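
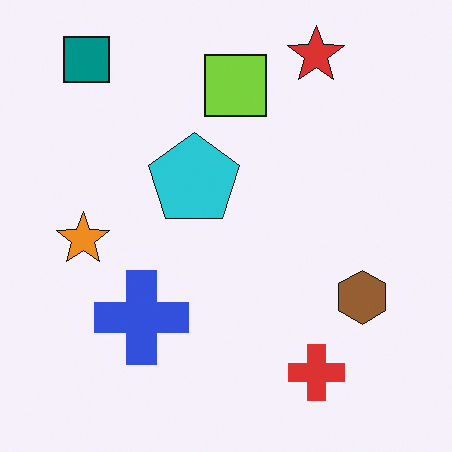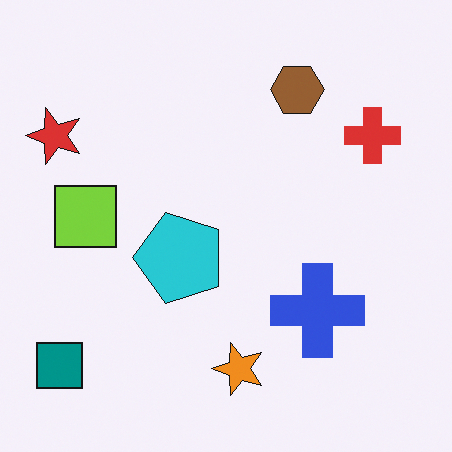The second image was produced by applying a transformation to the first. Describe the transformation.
The transformation is: rotated 90° counter-clockwise.

The teal square sits in the top-left of the first image and the bottom-left of the second — consistent with a whole-image 90° counter-clockwise rotation.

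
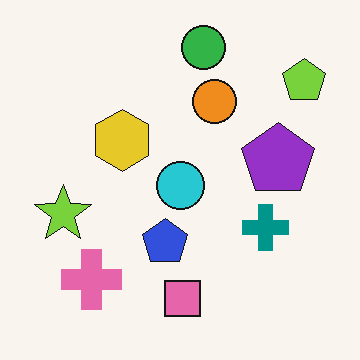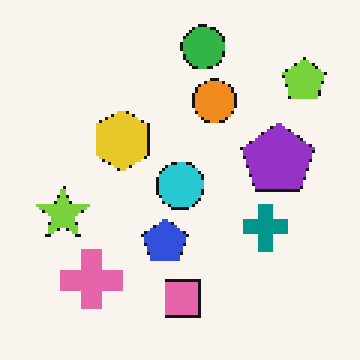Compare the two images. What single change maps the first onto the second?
This is the original image mildly pixelated.

Shapes are reduced to large square blocks; fine edges and outlines are lost — a downscale-then-upscale (mosaic) effect.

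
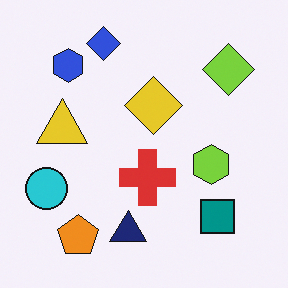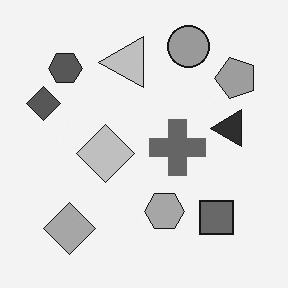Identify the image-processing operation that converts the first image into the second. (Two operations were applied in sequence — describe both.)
The second image is the first converted to grayscale, then transposed (reflected across the top-left ↔ bottom-right diagonal).

All color is removed — every shape is now a shade of grey. Shapes have swapped their row and column positions — what was in the top-right is now in the bottom-left — a diagonal reflection.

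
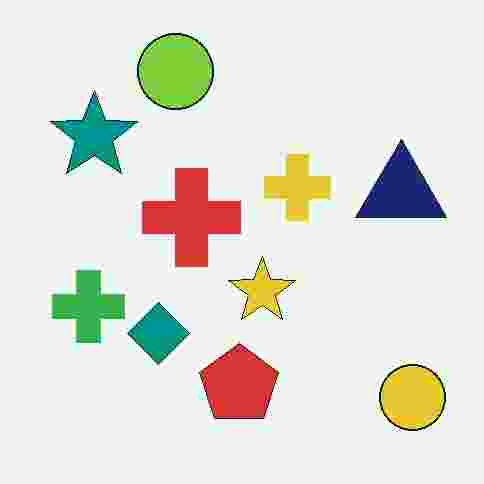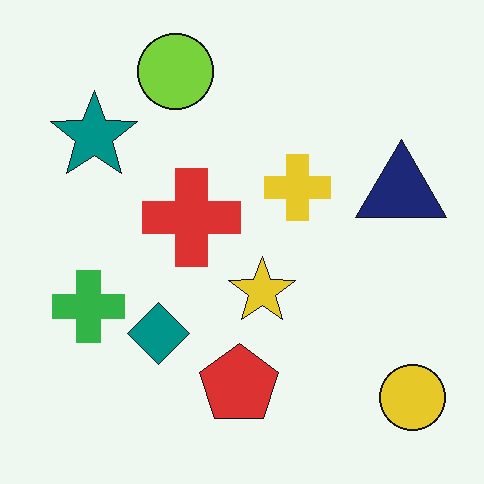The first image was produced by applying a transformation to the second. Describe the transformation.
This is the original image degraded with heavy JPEG compression.

Blocky 8×8 compression artifacts appear around shape edges and the flat background shows ringing — characteristic JPEG degradation.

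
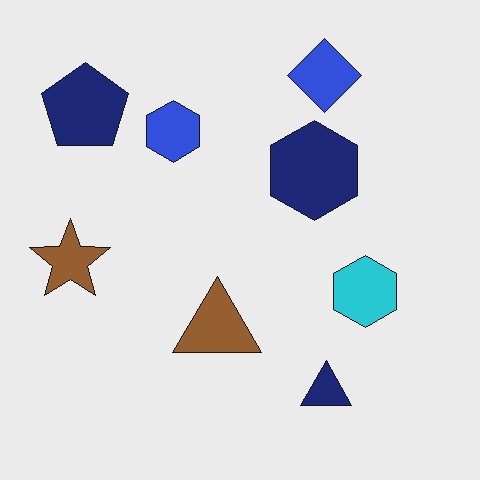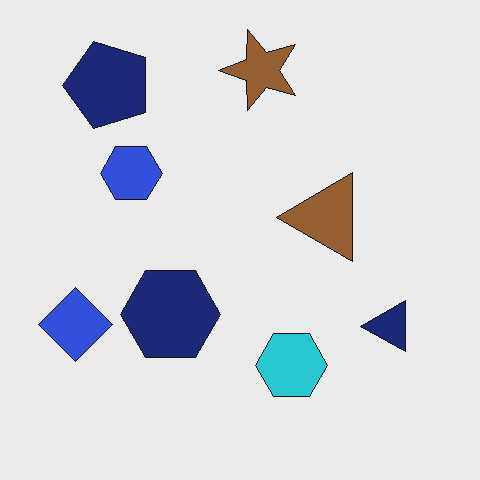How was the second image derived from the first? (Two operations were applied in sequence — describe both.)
This is the original image transposed (reflected across the top-left ↔ bottom-right diagonal), then given moderate JPEG compression.

Shapes have swapped their row and column positions — what was in the top-right is now in the bottom-left — a diagonal reflection. Blocky 8×8 compression artifacts appear around shape edges and the flat background shows ringing — characteristic JPEG degradation.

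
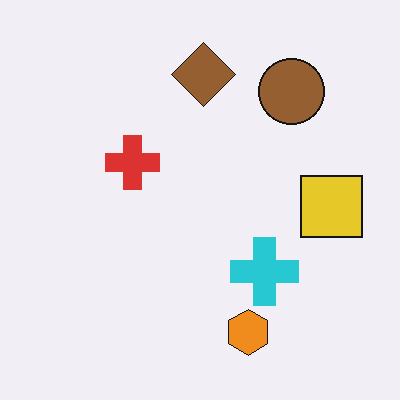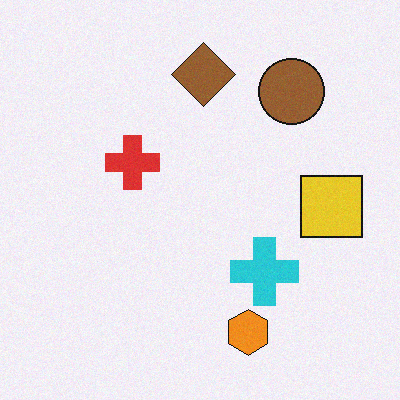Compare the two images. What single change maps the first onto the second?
The transformation is: degraded with light additive noise.

Random speckle covers the whole image, including the flat background.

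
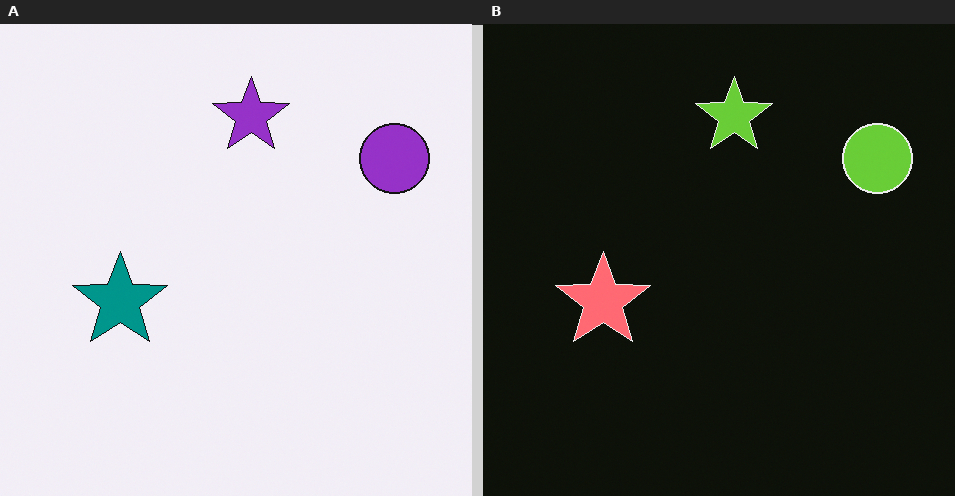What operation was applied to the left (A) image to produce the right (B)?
The image was color-inverted (negative).

The light background has become dark and every shape's color is its complement — a photographic negative.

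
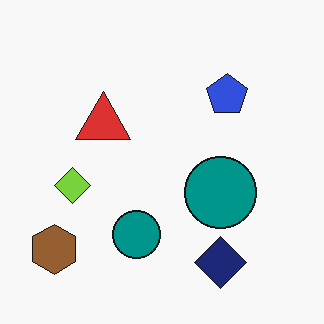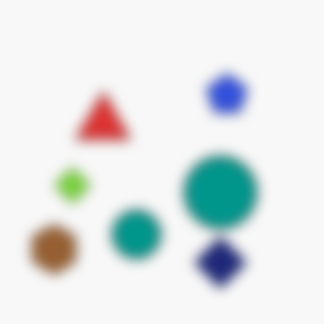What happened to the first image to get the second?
The second image is the first heavily blurred.

Shape edges and outlines are uniformly softened across the whole image.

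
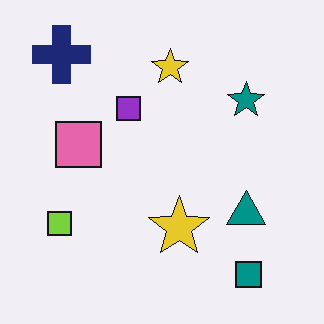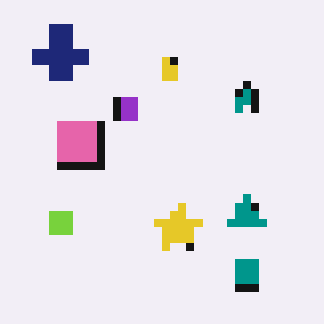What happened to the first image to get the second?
Pixelated into visible square blocks.

Shapes are reduced to large square blocks; fine edges and outlines are lost — a downscale-then-upscale (mosaic) effect.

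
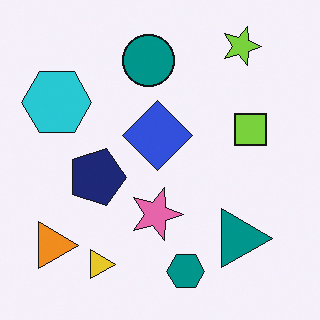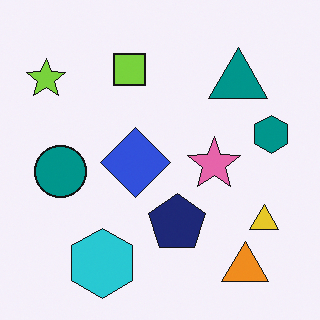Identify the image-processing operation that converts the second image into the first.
This is the original image rotated 90° clockwise.

The lime star sits in the top-left of the second image and the top-right of the first — consistent with a whole-image 90° clockwise rotation.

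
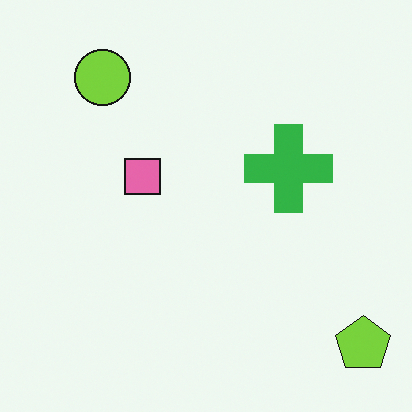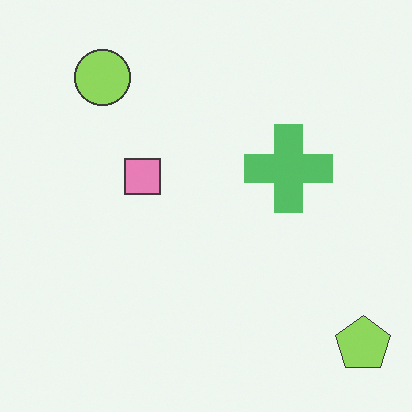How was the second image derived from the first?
The image was given slightly reduced contrast.

Tones are pushed toward mid-grey across the whole image — a global contrast change.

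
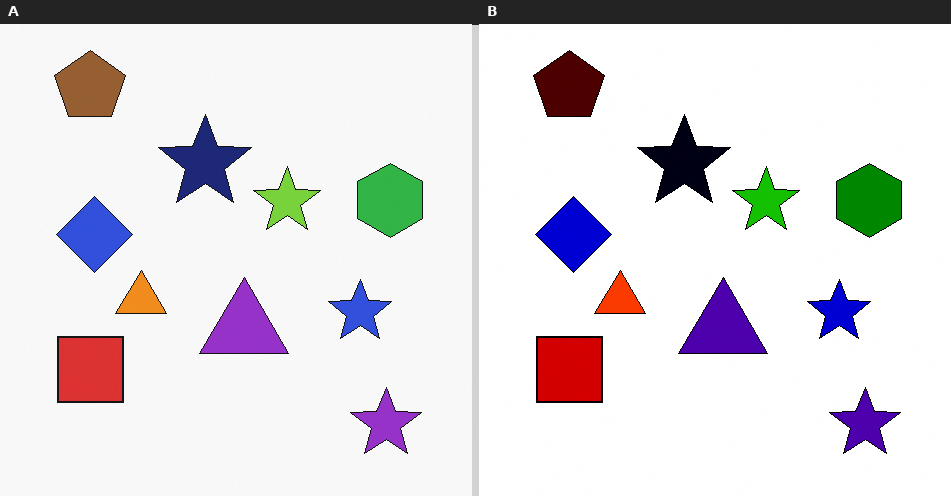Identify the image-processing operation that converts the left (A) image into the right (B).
It was boosted in contrast.

Tones are pushed away from mid-grey across the whole image — a global contrast change.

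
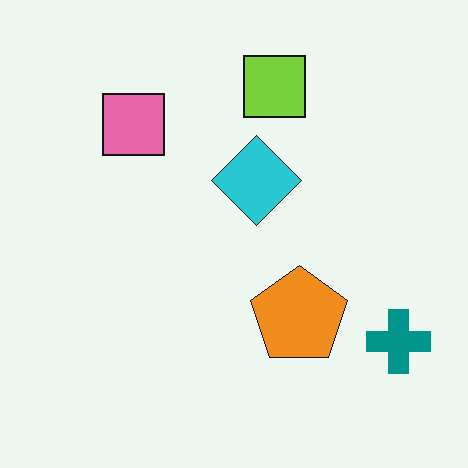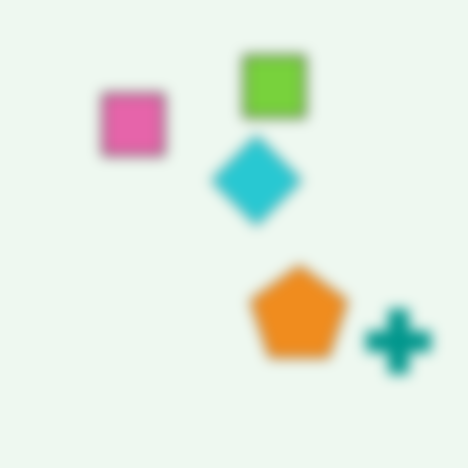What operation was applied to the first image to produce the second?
The image was strongly gaussian-blurred.

Shape edges and outlines are uniformly softened across the whole image.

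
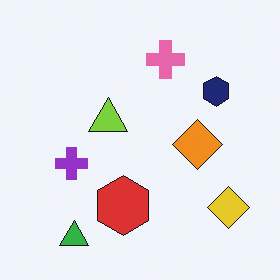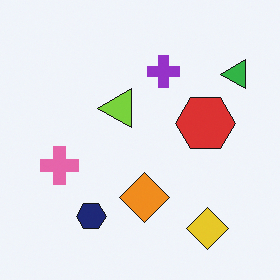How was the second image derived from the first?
Transposed (reflected across the top-left ↔ bottom-right diagonal).

Shapes have swapped their row and column positions — what was in the top-right is now in the bottom-left — a diagonal reflection.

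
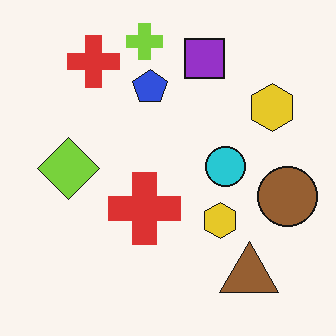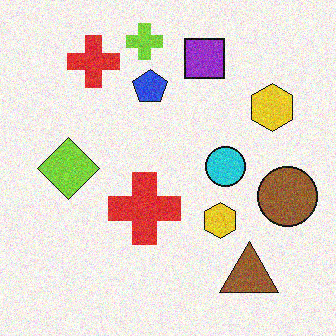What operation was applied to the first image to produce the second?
It was degraded with moderate additive noise.

Random speckle covers the whole image, including the flat background.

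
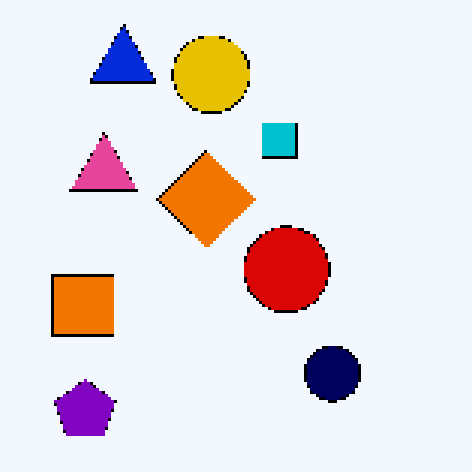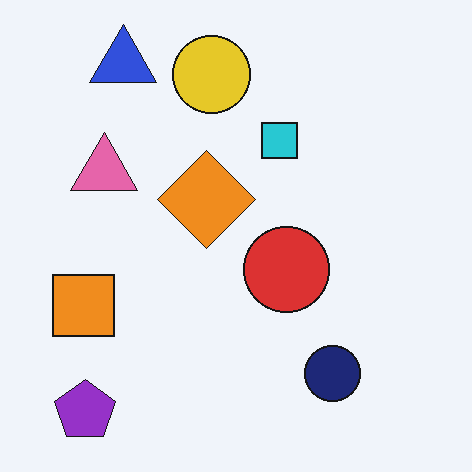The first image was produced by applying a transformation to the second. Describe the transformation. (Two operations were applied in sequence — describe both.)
Lightly pixelated (a mild mosaic effect), then given slightly increased contrast.

Shapes are reduced to large square blocks; fine edges and outlines are lost — a downscale-then-upscale (mosaic) effect. Tones are pushed away from mid-grey across the whole image — a global contrast change.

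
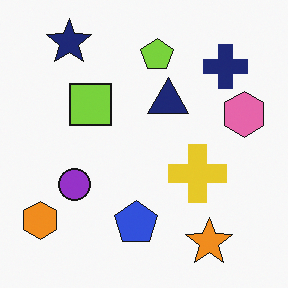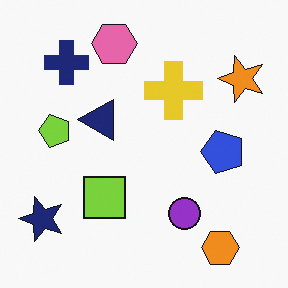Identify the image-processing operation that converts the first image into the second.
The second image is the first rotated 90° counter-clockwise.

The orange hexagon sits in the bottom-left of the first image and the bottom-right of the second — consistent with a whole-image 90° counter-clockwise rotation.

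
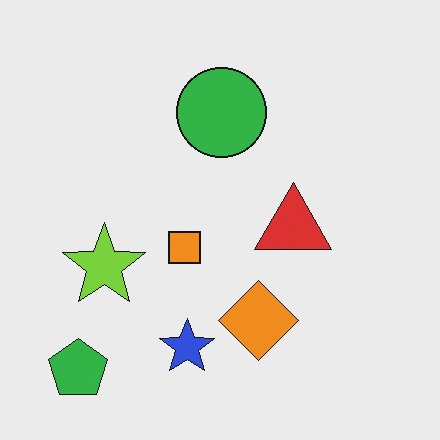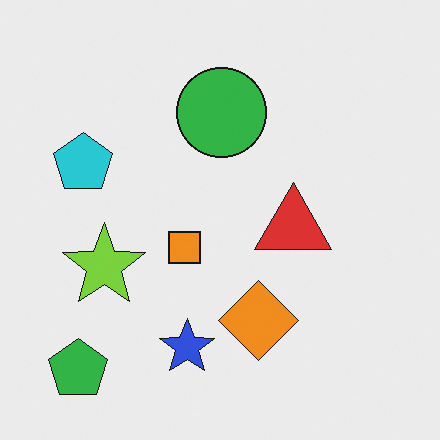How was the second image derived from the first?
The image was overlaid with an additional cyan pentagon.

A cyan pentagon appears in the second image that is absent from the first.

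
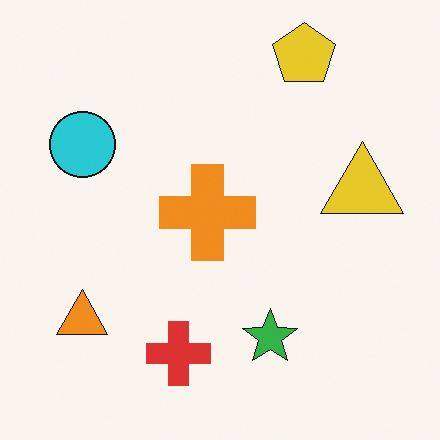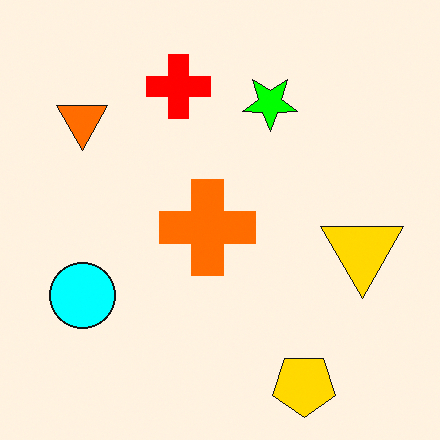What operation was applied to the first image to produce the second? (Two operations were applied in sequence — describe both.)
Heavily oversaturated, then flipped vertically (top ↔ bottom).

All colors are more vivid — a global saturation change. The yellow pentagon is in the top-right of the first image and the bottom-right of the second — shapes on opposite sides of the horizontal midline have swapped in a mirror flip.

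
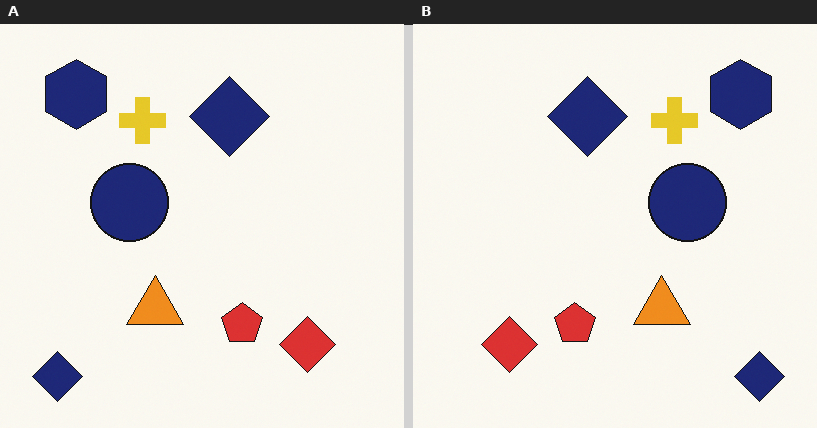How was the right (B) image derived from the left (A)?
Flipped horizontally (left ↔ right).

The navy hexagon is in the top-left of the left (A) image and the top-right of the right (B) — shapes on opposite sides of the vertical midline have swapped in a mirror flip.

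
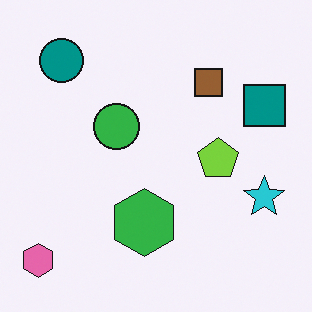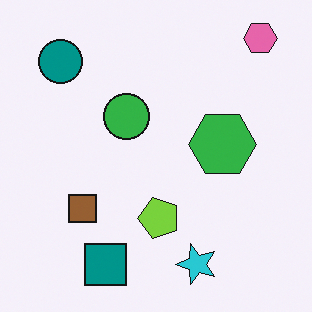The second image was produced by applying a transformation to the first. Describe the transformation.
The second image is the first transposed (reflected across the top-left ↔ bottom-right diagonal).

Shapes have swapped their row and column positions — what was in the top-right is now in the bottom-left — a diagonal reflection.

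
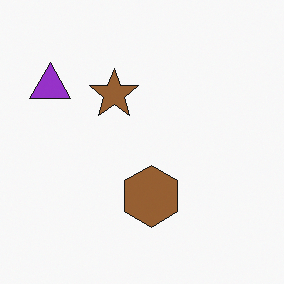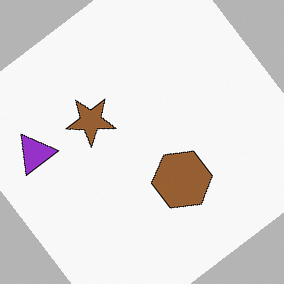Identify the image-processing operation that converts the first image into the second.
It was rotated counter-clockwise by a large amount — several tens of degrees.

Every shape is tilted by the same angle and the image corners show triangular fill wedges — a whole-image rotation by a non-right angle.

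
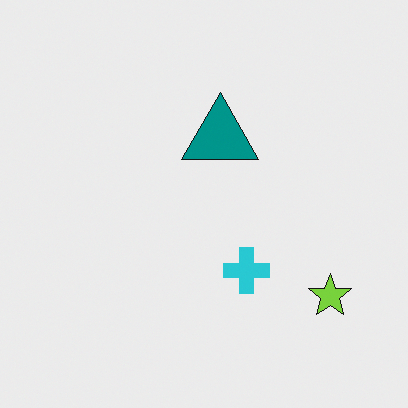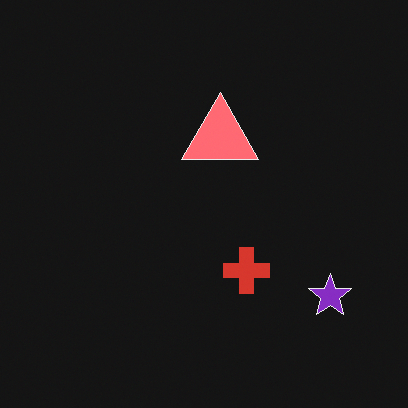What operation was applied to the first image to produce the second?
Color-inverted (negative).

The light background has become dark and every shape's color is its complement — a photographic negative.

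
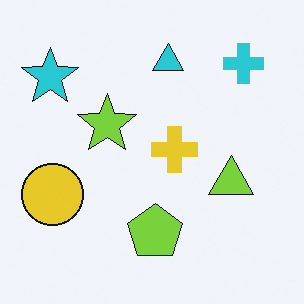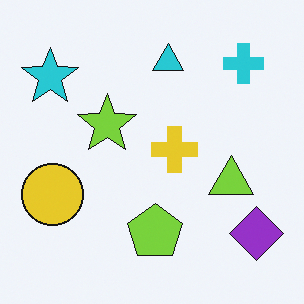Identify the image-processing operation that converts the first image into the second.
This is the original image overlaid with an additional purple diamond.

A purple diamond appears in the second image that is absent from the first.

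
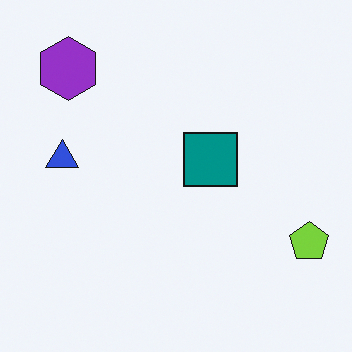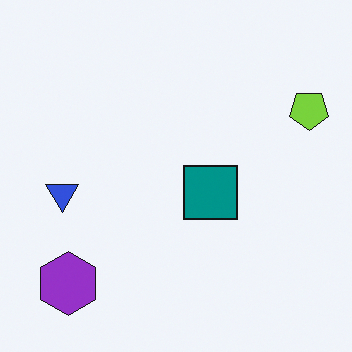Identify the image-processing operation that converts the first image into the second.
The image was flipped vertically (top ↔ bottom).

The purple hexagon is in the top-left of the first image and the bottom-left of the second — shapes on opposite sides of the horizontal midline have swapped in a mirror flip.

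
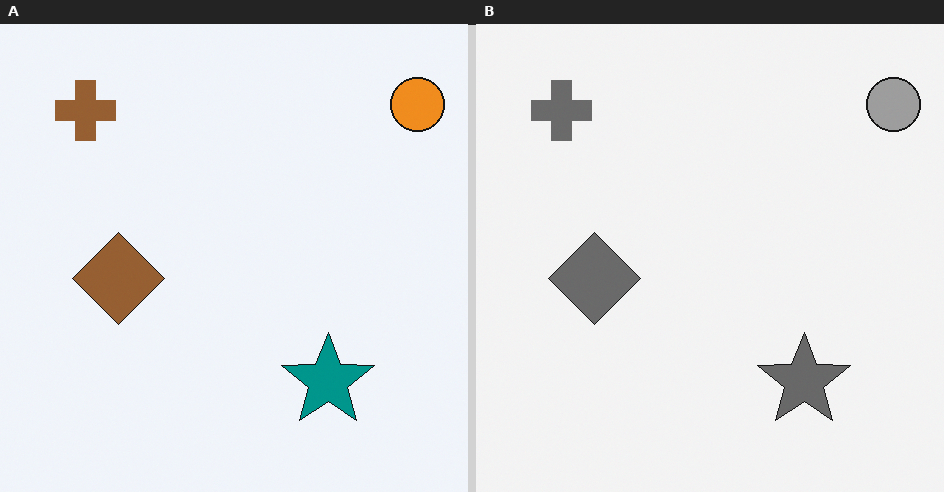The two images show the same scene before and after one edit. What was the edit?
This is the original image converted to grayscale.

All color is removed — every shape is now a shade of grey.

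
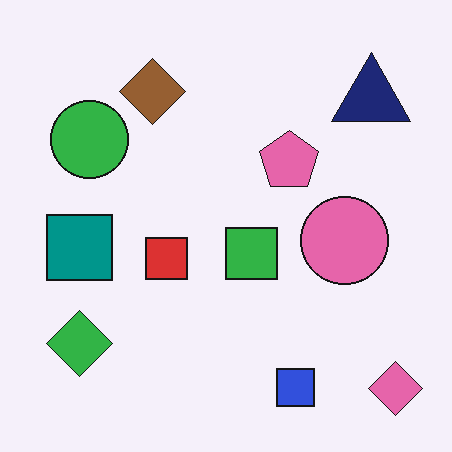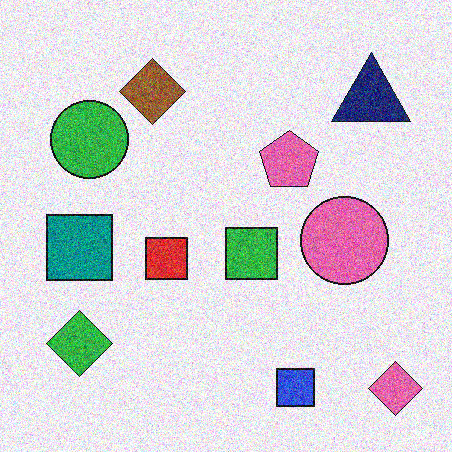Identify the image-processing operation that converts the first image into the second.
Degraded with heavy additive noise.

Random speckle covers the whole image, including the flat background.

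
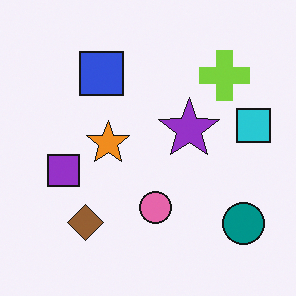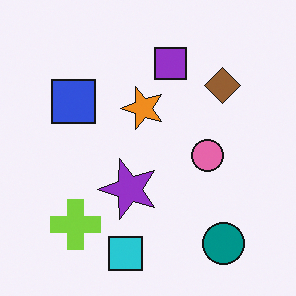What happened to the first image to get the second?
The second image is the first transposed (reflected across the top-left ↔ bottom-right diagonal).

Shapes have swapped their row and column positions — what was in the top-right is now in the bottom-left — a diagonal reflection.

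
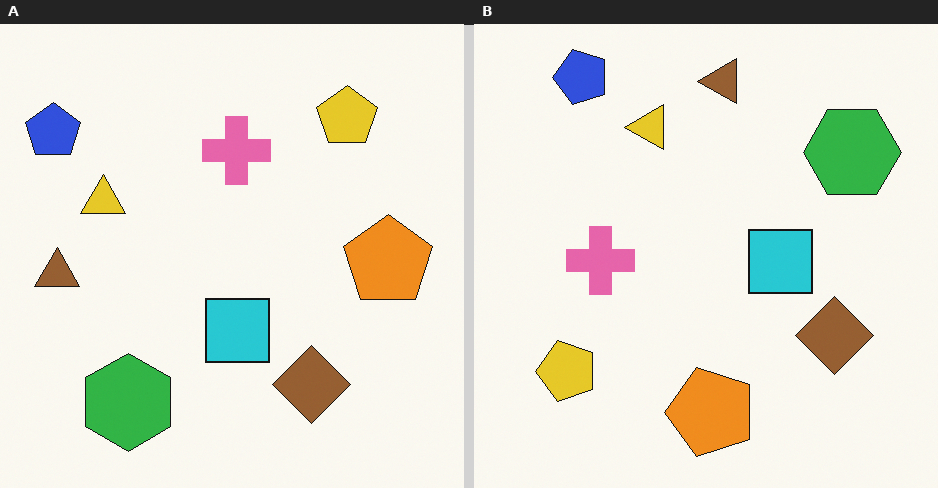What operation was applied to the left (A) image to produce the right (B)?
The image was transposed (reflected across the top-left ↔ bottom-right diagonal).

Shapes have swapped their row and column positions — what was in the top-right is now in the bottom-left — a diagonal reflection.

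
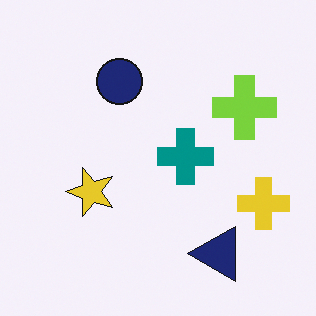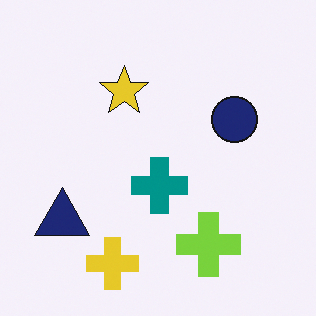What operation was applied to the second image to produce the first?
The image was rotated 90° counter-clockwise.

The yellow cross sits in the bottom of the second image and the right of the first — consistent with a whole-image 90° counter-clockwise rotation.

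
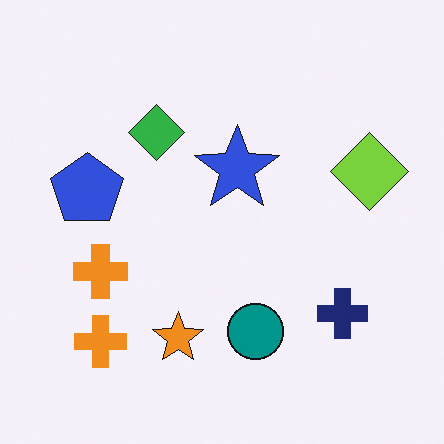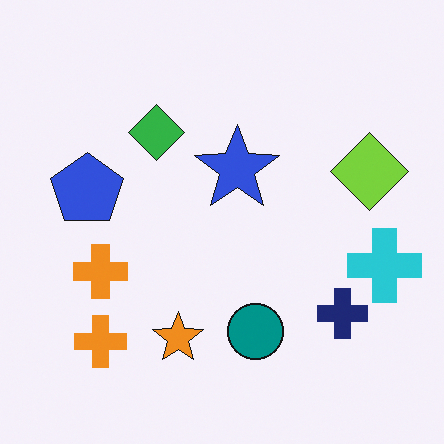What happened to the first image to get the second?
It was overlaid with an additional cyan cross.

A cyan cross appears in the second image that is absent from the first.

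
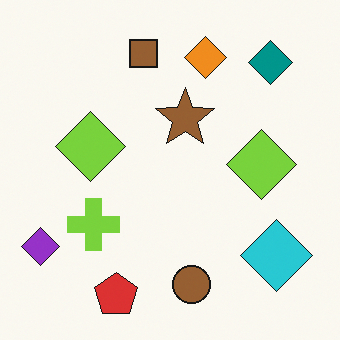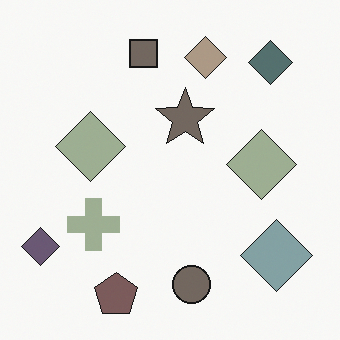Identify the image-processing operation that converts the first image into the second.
The second image is the first made much more muted (saturation change).

All colors are more muted and greyish — a global saturation change.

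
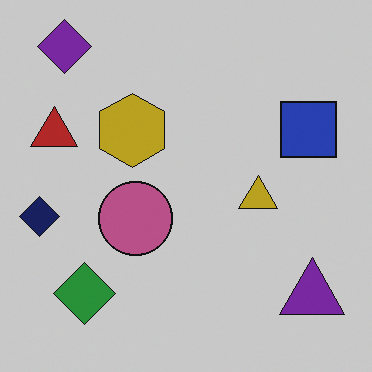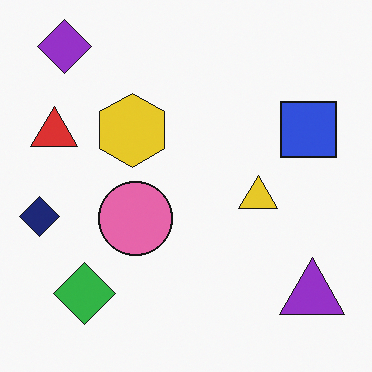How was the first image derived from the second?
This is the original image slightly darkened.

Every pixel — background and shapes alike — is uniformly darkened.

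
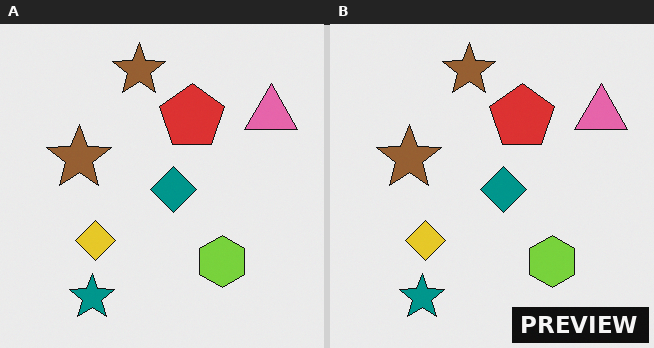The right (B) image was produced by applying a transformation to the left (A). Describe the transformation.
The image was watermarked with the text "PREVIEW" in the lower-right corner.

A dark label reading "PREVIEW" appears in the lower-right corner.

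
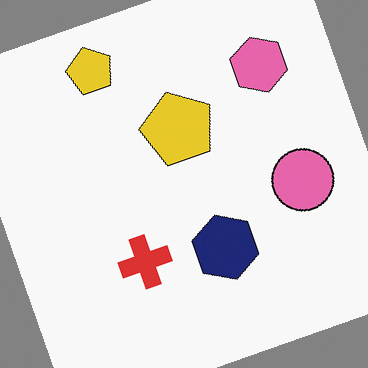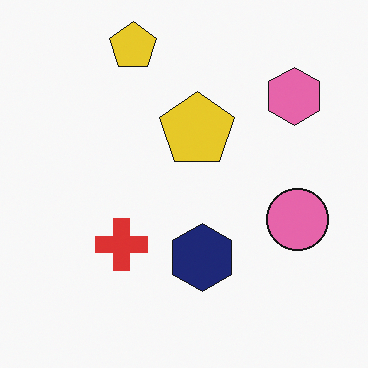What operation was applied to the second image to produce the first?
The transformation is: rotated counter-clockwise by a clearly visible amount.

Every shape is tilted by the same angle and the image corners show triangular fill wedges — a whole-image rotation by a non-right angle.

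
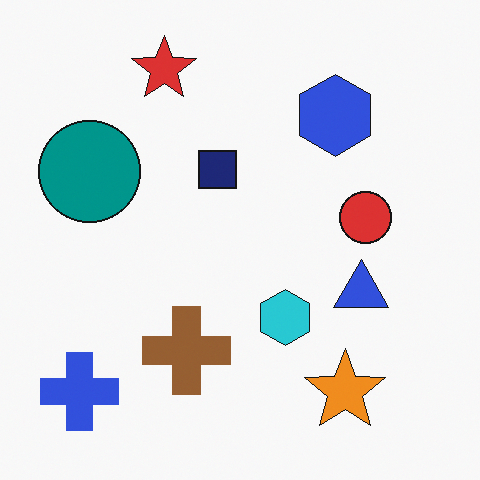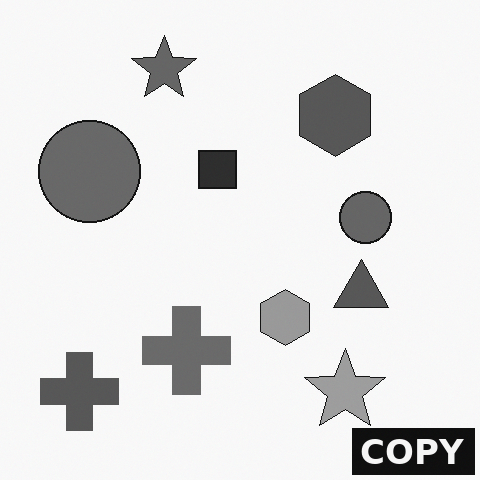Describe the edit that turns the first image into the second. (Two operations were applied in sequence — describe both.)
The second image is the first converted to grayscale, then watermarked with the text "COPY" in the lower-right corner.

All color is removed — every shape is now a shade of grey. A dark label reading "COPY" appears in the lower-right corner.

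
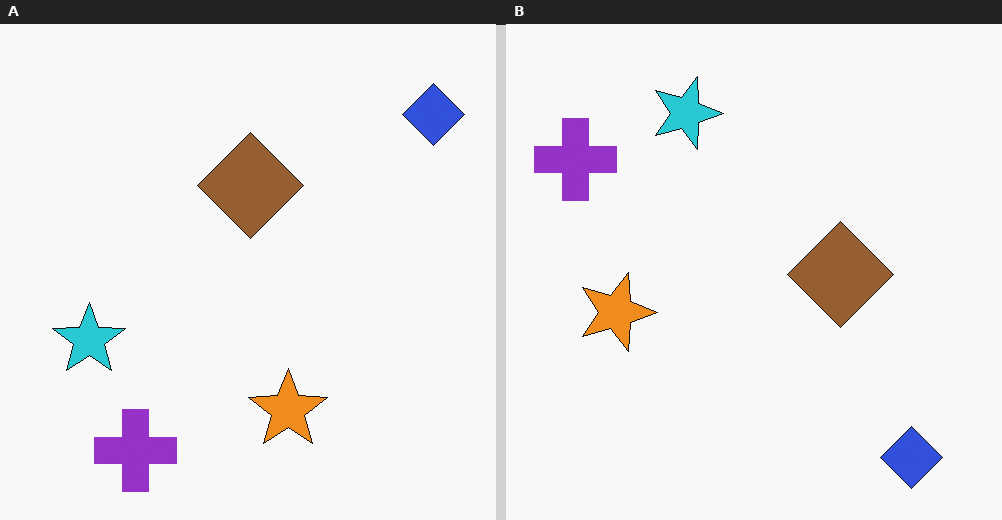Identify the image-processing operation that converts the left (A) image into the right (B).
Rotated 90° clockwise.

The blue diamond sits in the top-right of the left (A) image and the bottom-right of the right (B) — consistent with a whole-image 90° clockwise rotation.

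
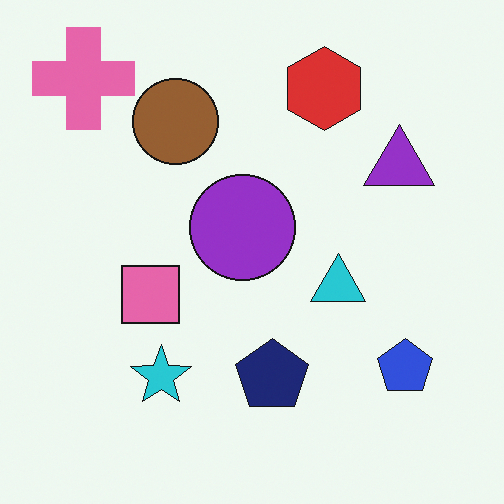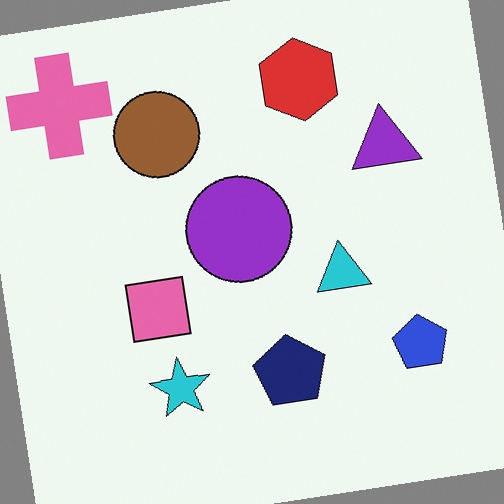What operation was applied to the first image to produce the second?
The transformation is: rotated counter-clockwise by a slight angle.

Every shape is tilted by the same angle and the image corners show triangular fill wedges — a whole-image rotation by a non-right angle.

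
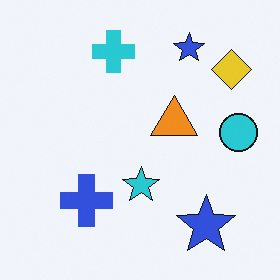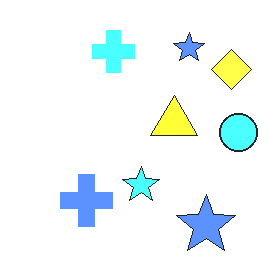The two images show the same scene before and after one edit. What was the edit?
This is the original image substantially brightened.

Every pixel — background and shapes alike — is uniformly brightened.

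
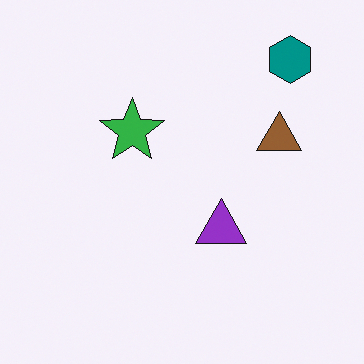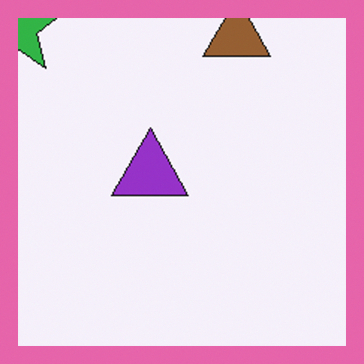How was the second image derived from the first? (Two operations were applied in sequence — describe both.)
Cropped tightly and scaled back up, then framed with a pink border.

The visible shapes are larger and the field of view is narrower; shapes near the original edges may be partly or wholly outside the frame — a crop-and-rescale. A solid pink frame runs around the edge of the second image, with the content slightly shrunk inside it.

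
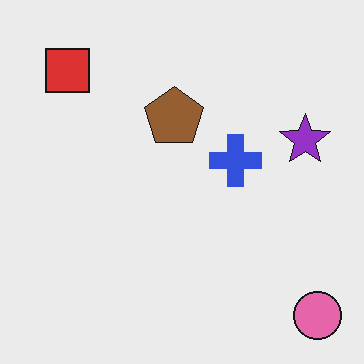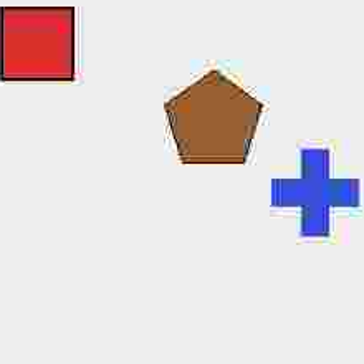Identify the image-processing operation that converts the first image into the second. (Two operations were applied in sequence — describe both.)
The second image is the first heavily JPEG-compressed with obvious blocking artifacts, then cropped tightly and scaled back up.

Blocky 8×8 compression artifacts appear around shape edges and the flat background shows ringing — characteristic JPEG degradation. The visible shapes are larger and the field of view is narrower; shapes near the original edges may be partly or wholly outside the frame — a crop-and-rescale.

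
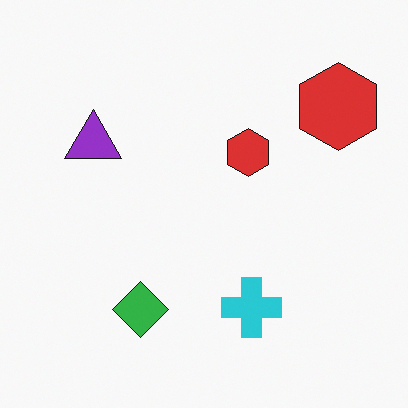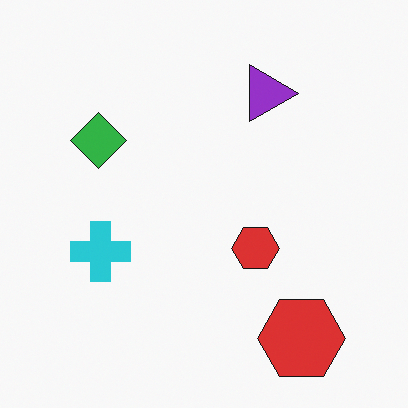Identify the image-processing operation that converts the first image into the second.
The transformation is: rotated 90° clockwise.

The purple triangle sits in the left of the first image and the top of the second — consistent with a whole-image 90° clockwise rotation.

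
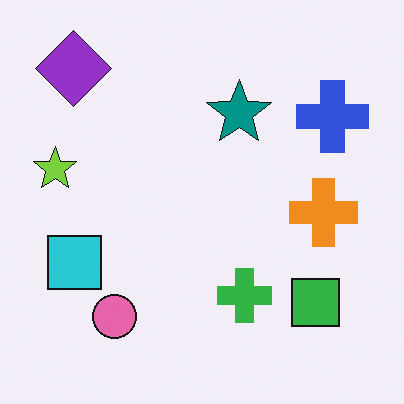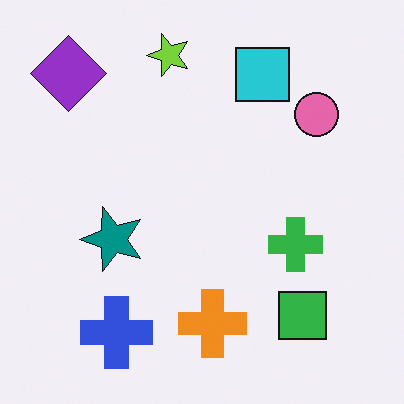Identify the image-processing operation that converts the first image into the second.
The second image is the first transposed (reflected across the top-left ↔ bottom-right diagonal).

Shapes have swapped their row and column positions — what was in the top-right is now in the bottom-left — a diagonal reflection.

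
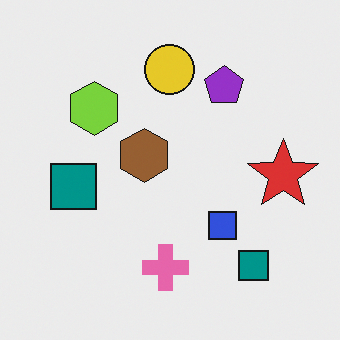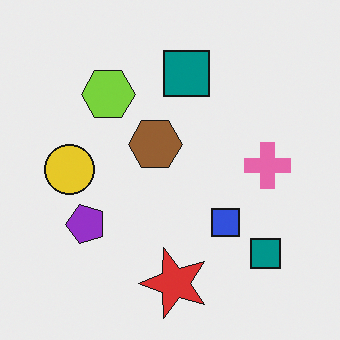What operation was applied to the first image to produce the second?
The image was transposed (reflected across the top-left ↔ bottom-right diagonal).

Shapes have swapped their row and column positions — what was in the top-right is now in the bottom-left — a diagonal reflection.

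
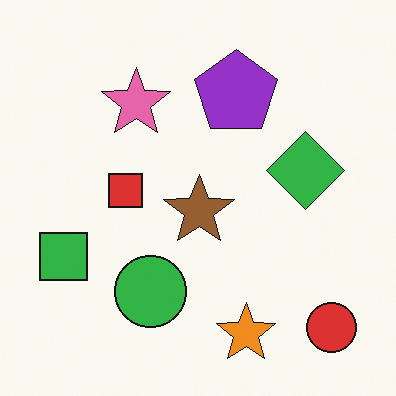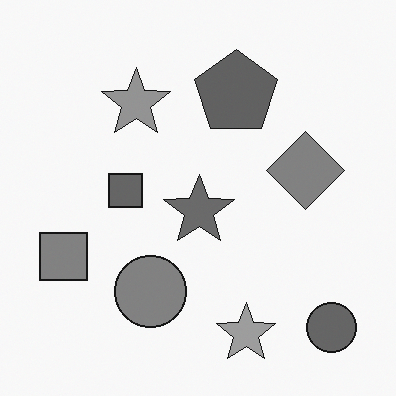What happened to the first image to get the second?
The image was converted to grayscale.

All color is removed — every shape is now a shade of grey.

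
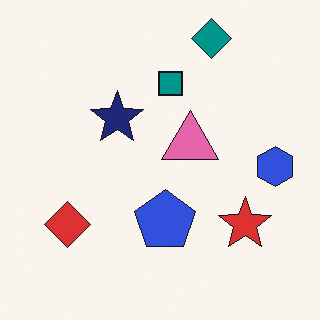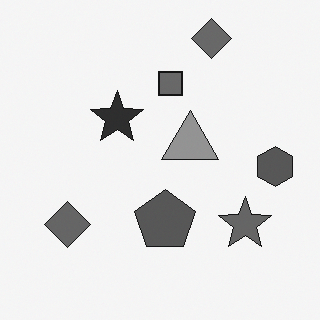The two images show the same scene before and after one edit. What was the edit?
The transformation is: converted to grayscale.

All color is removed — every shape is now a shade of grey.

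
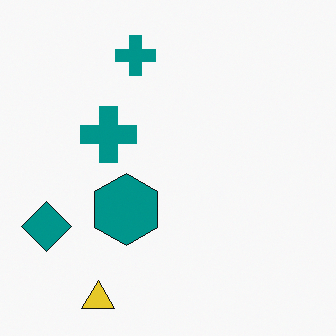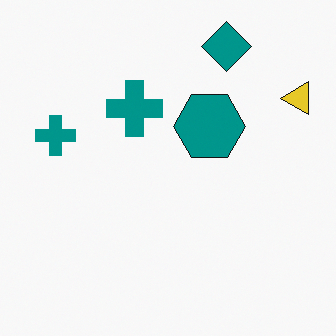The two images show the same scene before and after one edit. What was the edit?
It was transposed (reflected across the top-left ↔ bottom-right diagonal).

Shapes have swapped their row and column positions — what was in the top-right is now in the bottom-left — a diagonal reflection.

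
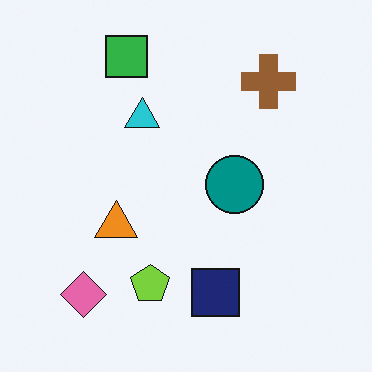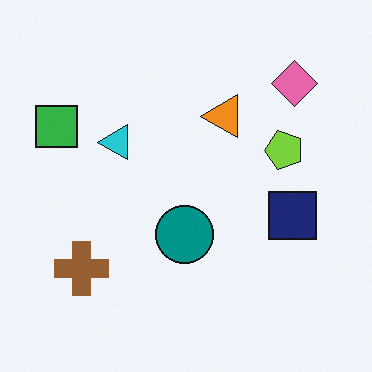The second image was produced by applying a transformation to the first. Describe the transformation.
The transformation is: transposed (reflected across the top-left ↔ bottom-right diagonal).

Shapes have swapped their row and column positions — what was in the top-right is now in the bottom-left — a diagonal reflection.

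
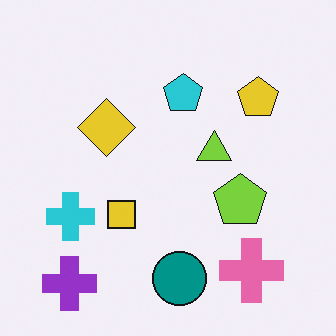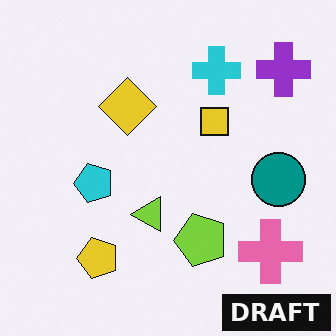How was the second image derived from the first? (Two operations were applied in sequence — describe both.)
It was transposed (reflected across the top-left ↔ bottom-right diagonal), then watermarked with the text "DRAFT" in the lower-right corner.

Shapes have swapped their row and column positions — what was in the top-right is now in the bottom-left — a diagonal reflection. A dark label reading "DRAFT" appears in the lower-right corner.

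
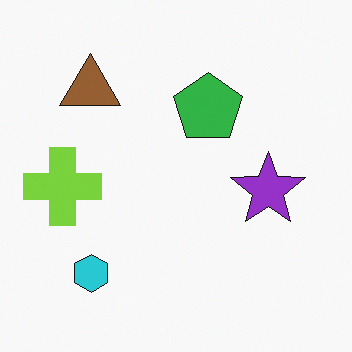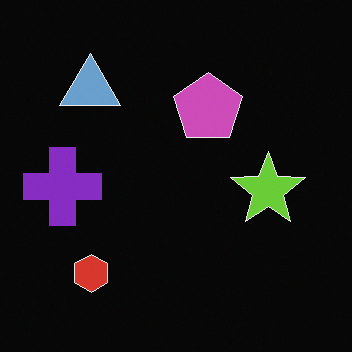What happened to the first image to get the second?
Color-inverted (negative).

The light background has become dark and every shape's color is its complement — a photographic negative.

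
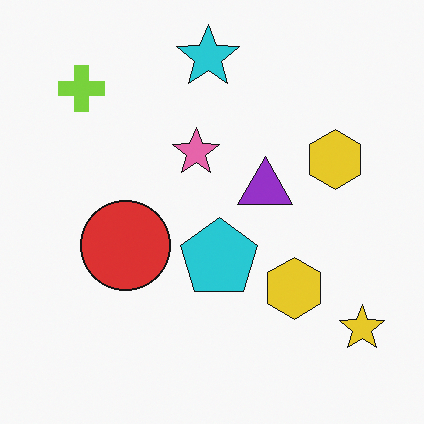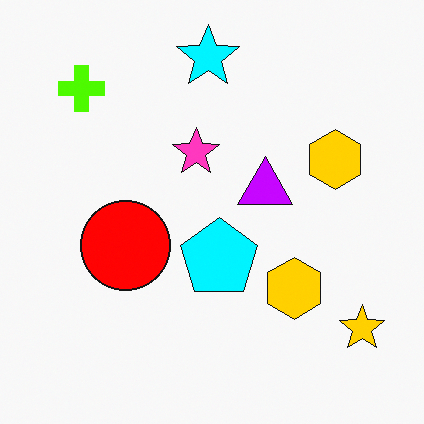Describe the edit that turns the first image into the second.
The transformation is: made much more vivid (saturation change).

All colors are more vivid — a global saturation change.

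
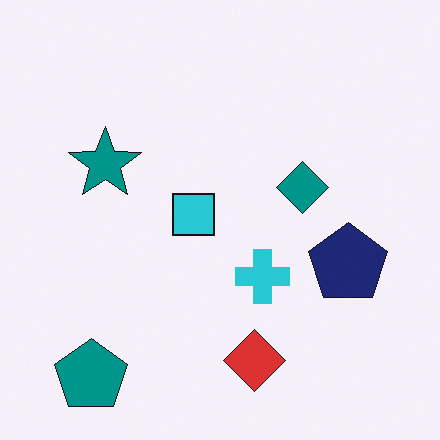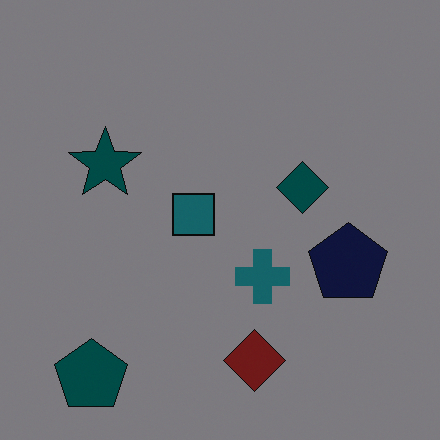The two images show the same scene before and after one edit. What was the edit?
The second image is the first substantially darkened.

Every pixel — background and shapes alike — is uniformly darkened.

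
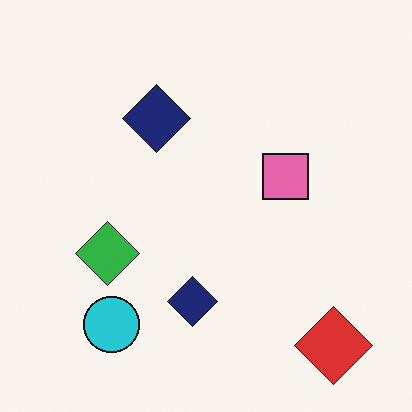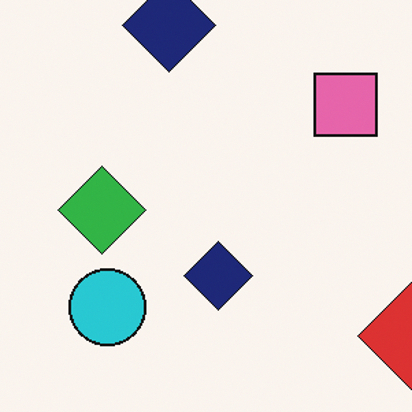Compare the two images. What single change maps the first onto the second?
The transformation is: cropped slightly and scaled back up.

The visible shapes are larger and the field of view is narrower; shapes near the original edges may be partly or wholly outside the frame — a crop-and-rescale.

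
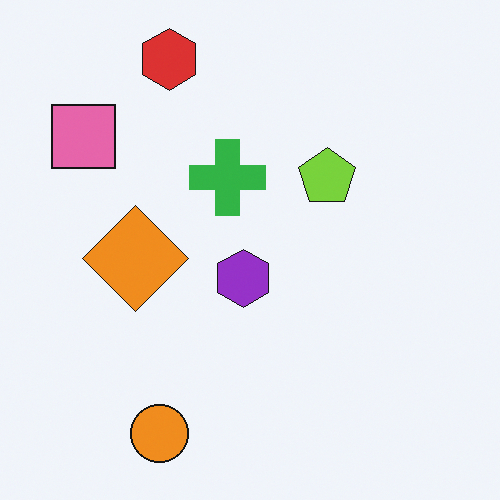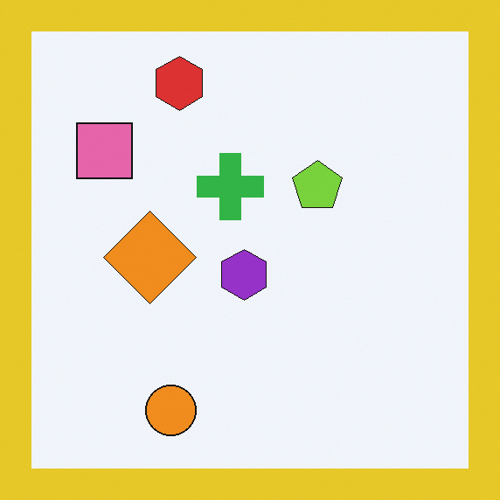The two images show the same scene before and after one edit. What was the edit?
The image was framed with a yellow border.

A solid yellow frame runs around the edge of the second image, with the content slightly shrunk inside it.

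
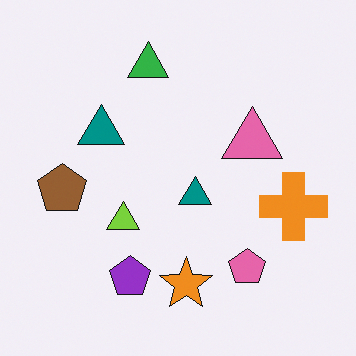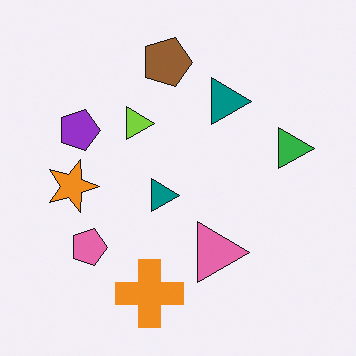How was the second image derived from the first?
The transformation is: rotated 90° clockwise.

The orange cross sits in the right of the first image and the bottom of the second — consistent with a whole-image 90° clockwise rotation.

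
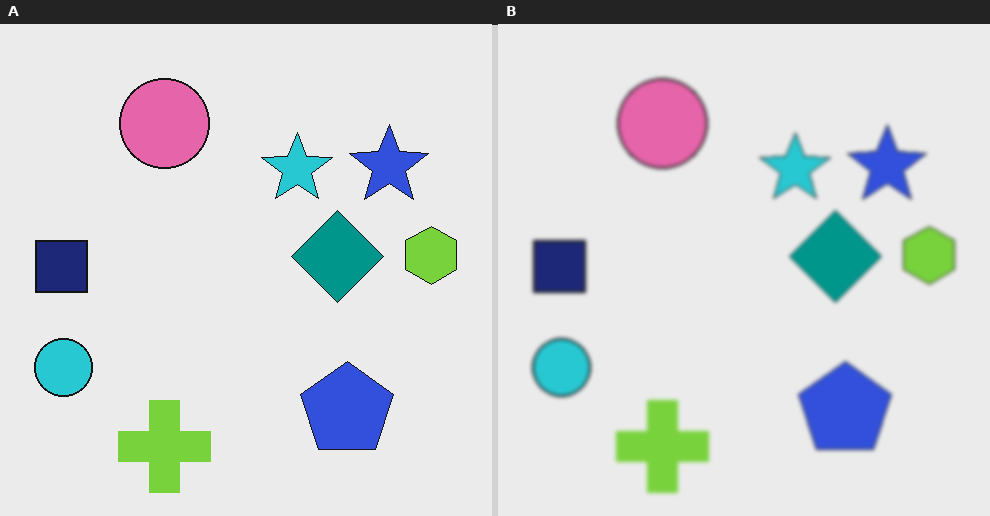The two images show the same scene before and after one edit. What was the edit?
The transformation is: given a subtle gaussian blur.

Shape edges and outlines are uniformly softened across the whole image.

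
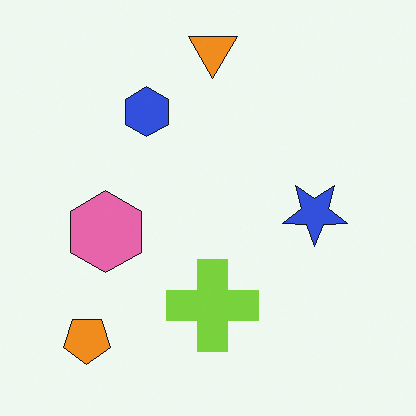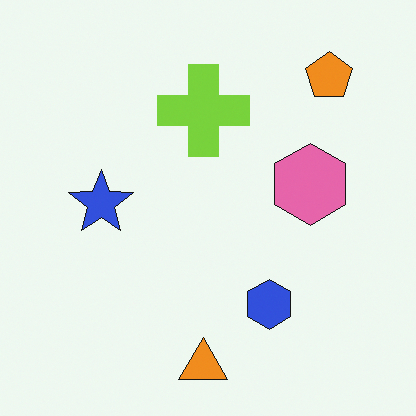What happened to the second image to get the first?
The transformation is: rotated 180°.

The orange pentagon sits in the top-right of the second image and the bottom-left of the first — consistent with a whole-image 180° rotation.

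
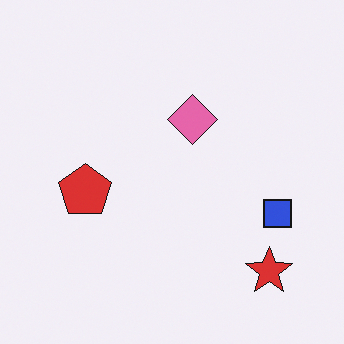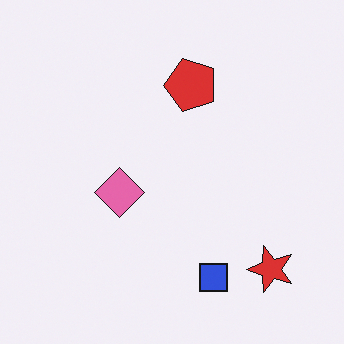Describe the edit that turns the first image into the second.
The second image is the first transposed (reflected across the top-left ↔ bottom-right diagonal).

Shapes have swapped their row and column positions — what was in the top-right is now in the bottom-left — a diagonal reflection.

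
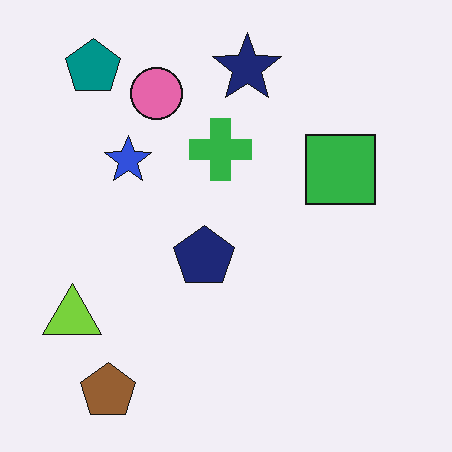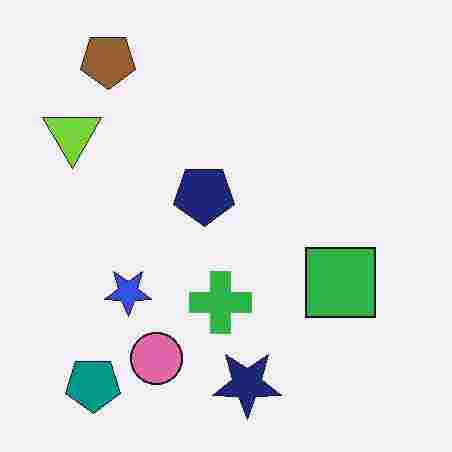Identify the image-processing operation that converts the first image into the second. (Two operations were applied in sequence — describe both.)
This is the original image flipped vertically (top ↔ bottom), then heavily JPEG-compressed with obvious blocking artifacts.

The brown pentagon is in the bottom-left of the first image and the top-left of the second — shapes on opposite sides of the horizontal midline have swapped in a mirror flip. Blocky 8×8 compression artifacts appear around shape edges and the flat background shows ringing — characteristic JPEG degradation.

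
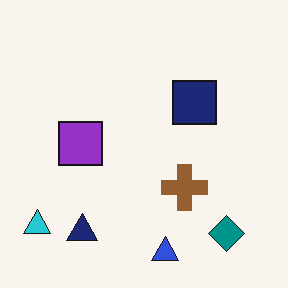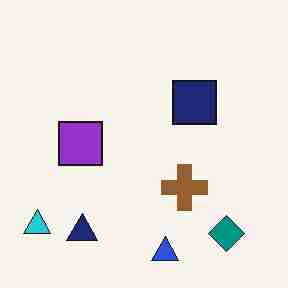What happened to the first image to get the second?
This is the original image degraded with heavy JPEG compression.

Blocky 8×8 compression artifacts appear around shape edges and the flat background shows ringing — characteristic JPEG degradation.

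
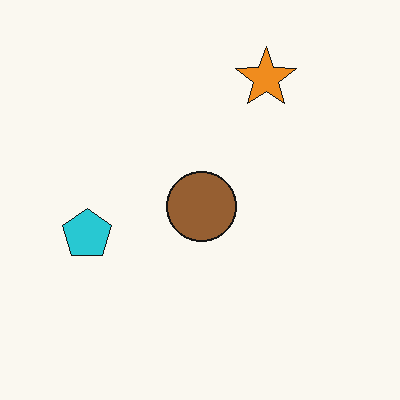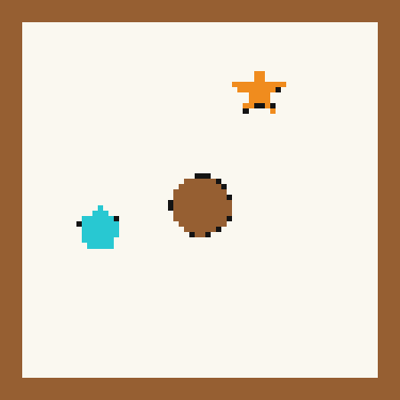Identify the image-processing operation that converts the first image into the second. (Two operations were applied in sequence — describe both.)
The transformation is: pixelated into visible square blocks, then framed with a brown border.

Shapes are reduced to large square blocks; fine edges and outlines are lost — a downscale-then-upscale (mosaic) effect. A solid brown frame runs around the edge of the second image, with the content slightly shrunk inside it.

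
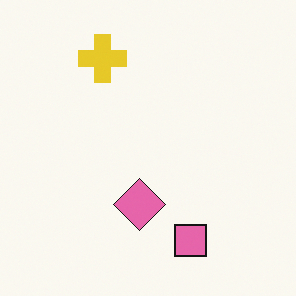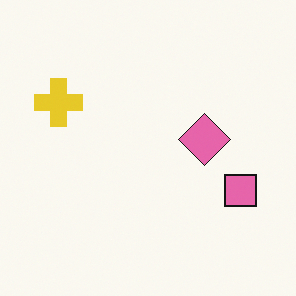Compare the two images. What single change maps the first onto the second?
The transformation is: transposed (reflected across the top-left ↔ bottom-right diagonal).

Shapes have swapped their row and column positions — what was in the top-right is now in the bottom-left — a diagonal reflection.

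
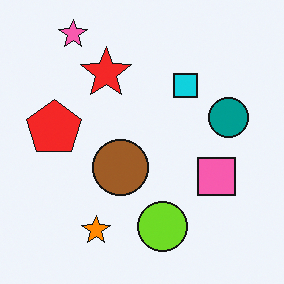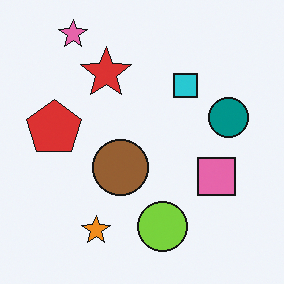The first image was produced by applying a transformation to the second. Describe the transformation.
Slightly oversaturated.

All colors are more vivid — a global saturation change.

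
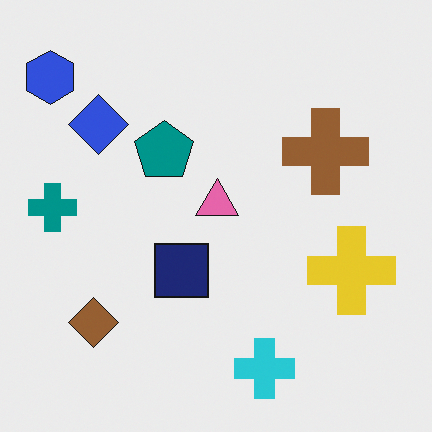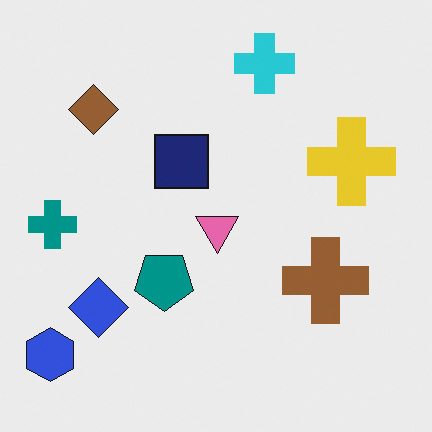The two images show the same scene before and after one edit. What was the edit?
The image was flipped vertically (top ↔ bottom).

The cyan cross is in the bottom of the first image and the top of the second — shapes on opposite sides of the horizontal midline have swapped in a mirror flip.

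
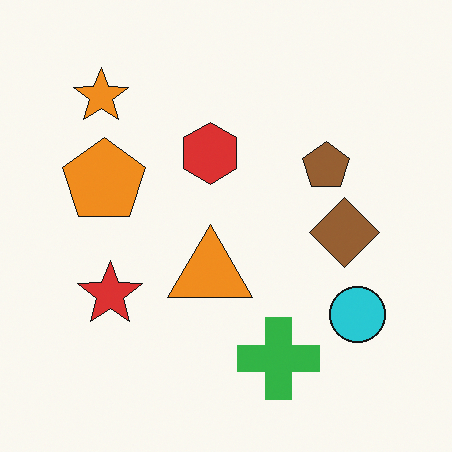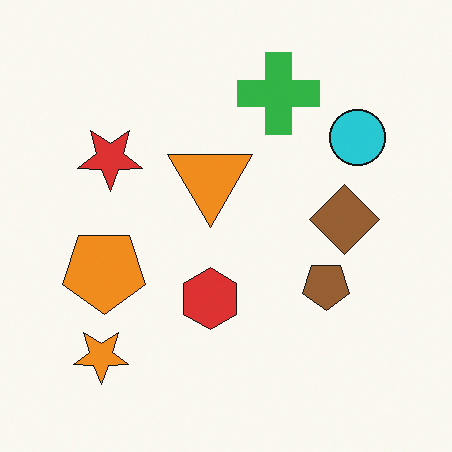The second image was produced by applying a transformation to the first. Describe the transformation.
The image was flipped vertically (top ↔ bottom).

The green cross is in the bottom of the first image and the top of the second — shapes on opposite sides of the horizontal midline have swapped in a mirror flip.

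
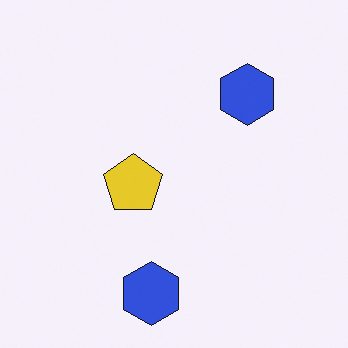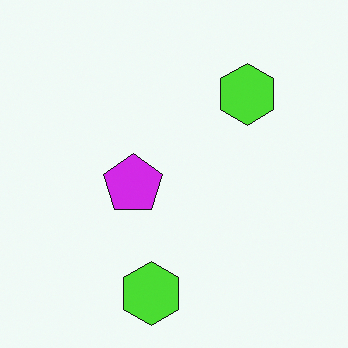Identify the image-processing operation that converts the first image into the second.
The second image is the first hue-shifted through roughly half the color wheel.

Every shape's color has rotated by the same amount around the hue wheel — a uniform hue shift.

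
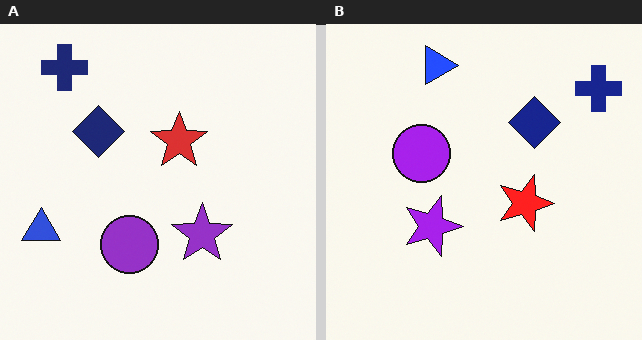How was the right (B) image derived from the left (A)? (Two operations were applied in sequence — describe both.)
It was rotated 90° clockwise, then slightly oversaturated.

The navy cross sits in the top-left of the left (A) image and the top-right of the right (B) — consistent with a whole-image 90° clockwise rotation. All colors are more vivid — a global saturation change.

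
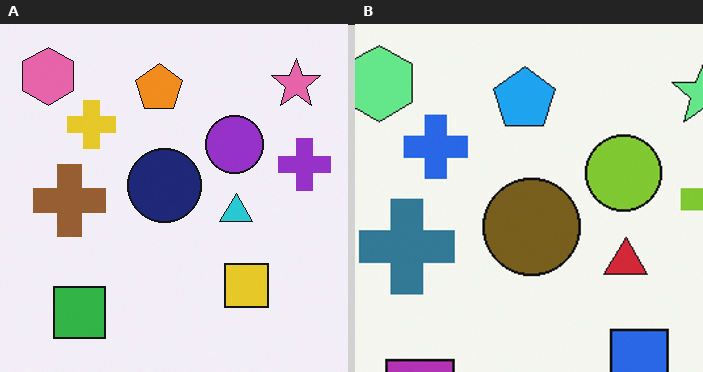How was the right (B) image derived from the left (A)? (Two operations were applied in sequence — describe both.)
The image was cropped to a modestly smaller region and rescaled, then hue-shifted by a large amount.

The visible shapes are larger and the field of view is narrower; shapes near the original edges may be partly or wholly outside the frame — a crop-and-rescale. Every shape's color has rotated by the same amount around the hue wheel — a uniform hue shift.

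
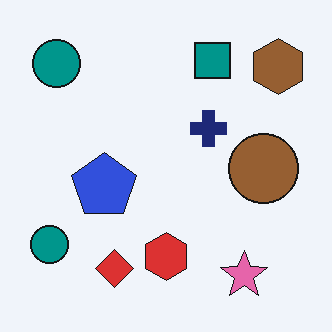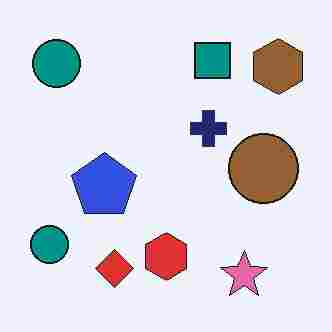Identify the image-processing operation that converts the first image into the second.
This is the original image degraded with heavy JPEG compression.

Blocky 8×8 compression artifacts appear around shape edges and the flat background shows ringing — characteristic JPEG degradation.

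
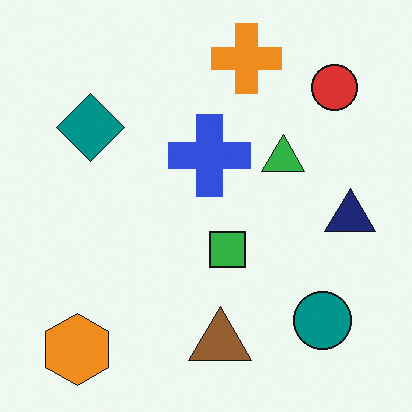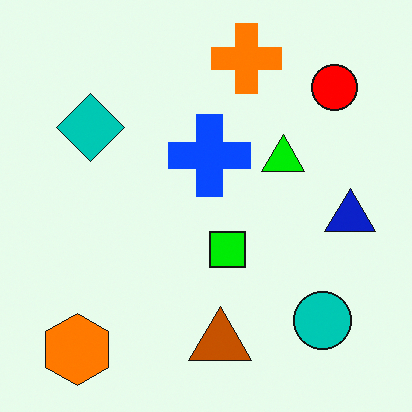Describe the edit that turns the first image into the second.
The second image is the first heavily oversaturated.

All colors are more vivid — a global saturation change.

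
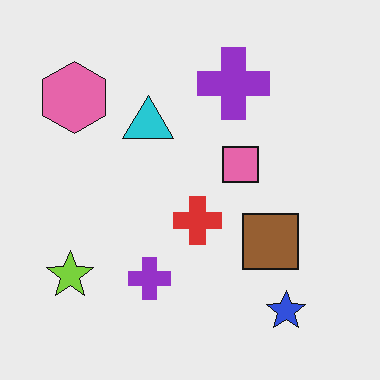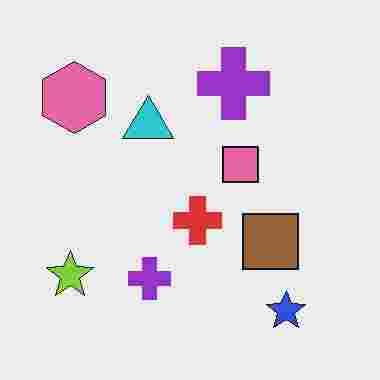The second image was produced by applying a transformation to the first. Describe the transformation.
The image was heavily JPEG-compressed with obvious blocking artifacts.

Blocky 8×8 compression artifacts appear around shape edges and the flat background shows ringing — characteristic JPEG degradation.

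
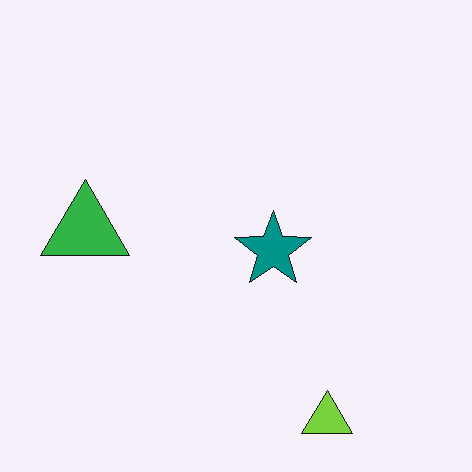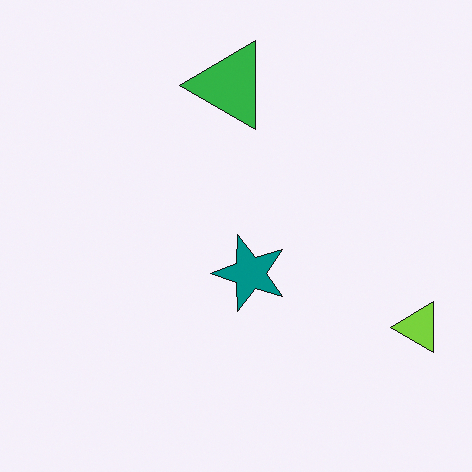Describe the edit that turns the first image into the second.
The second image is the first transposed (reflected across the top-left ↔ bottom-right diagonal).

Shapes have swapped their row and column positions — what was in the top-right is now in the bottom-left — a diagonal reflection.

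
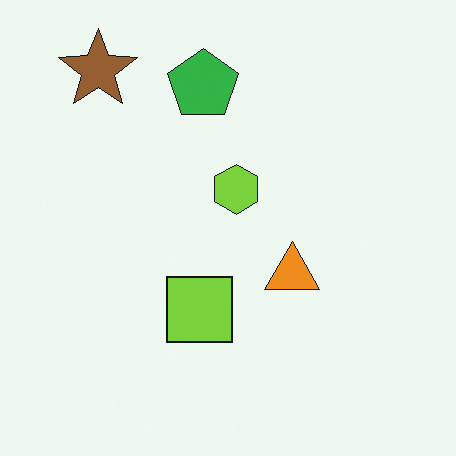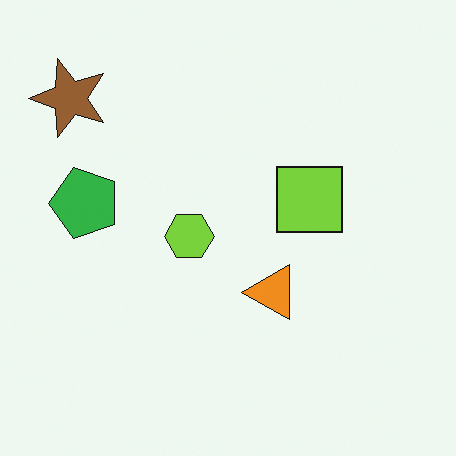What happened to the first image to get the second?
It was transposed (reflected across the top-left ↔ bottom-right diagonal).

Shapes have swapped their row and column positions — what was in the top-right is now in the bottom-left — a diagonal reflection.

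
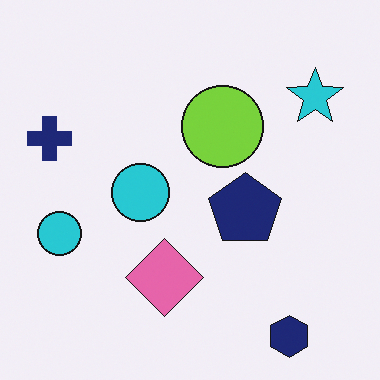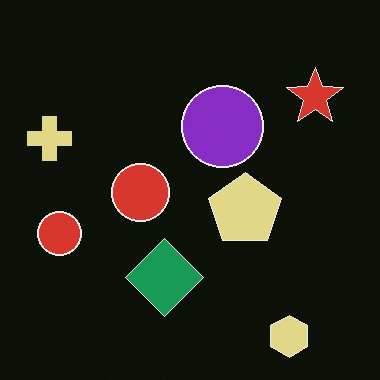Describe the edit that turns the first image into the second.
The image was color-inverted (negative).

The light background has become dark and every shape's color is its complement — a photographic negative.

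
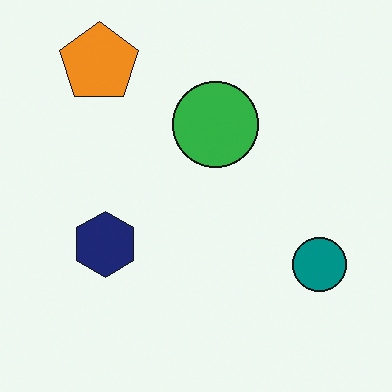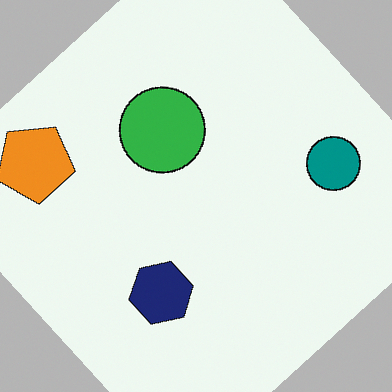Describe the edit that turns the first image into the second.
It was rotated counter-clockwise by a large amount — several tens of degrees.

Every shape is tilted by the same angle and the image corners show triangular fill wedges — a whole-image rotation by a non-right angle.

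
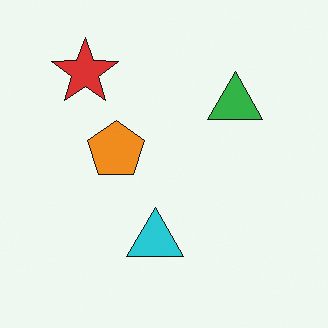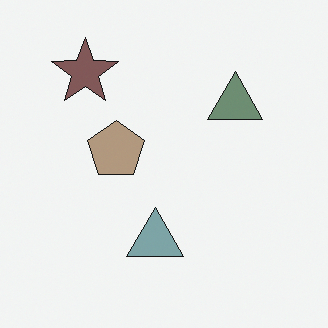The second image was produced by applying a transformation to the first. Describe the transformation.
Made much more muted (saturation change).

All colors are more muted and greyish — a global saturation change.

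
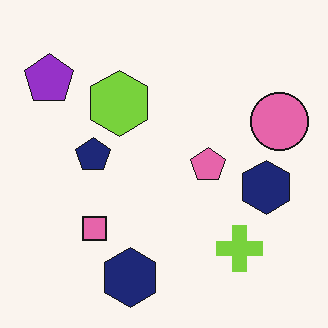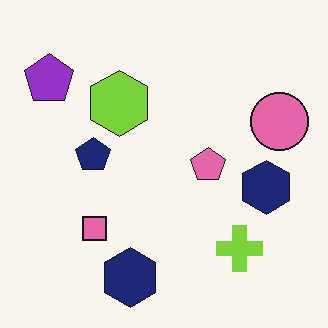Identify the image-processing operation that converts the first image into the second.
This is the original image JPEG-compressed with visible artifacts.

Blocky 8×8 compression artifacts appear around shape edges and the flat background shows ringing — characteristic JPEG degradation.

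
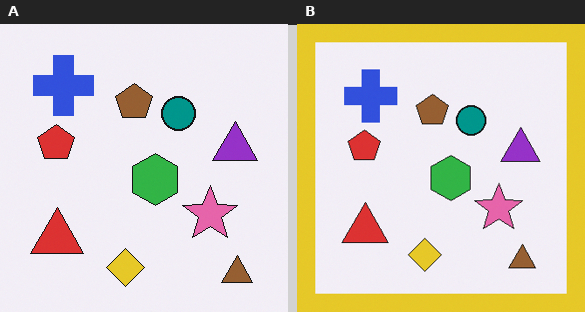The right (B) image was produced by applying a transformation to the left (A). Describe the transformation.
It was framed with a yellow border.

A solid yellow frame runs around the edge of the right (B) image, with the content slightly shrunk inside it.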